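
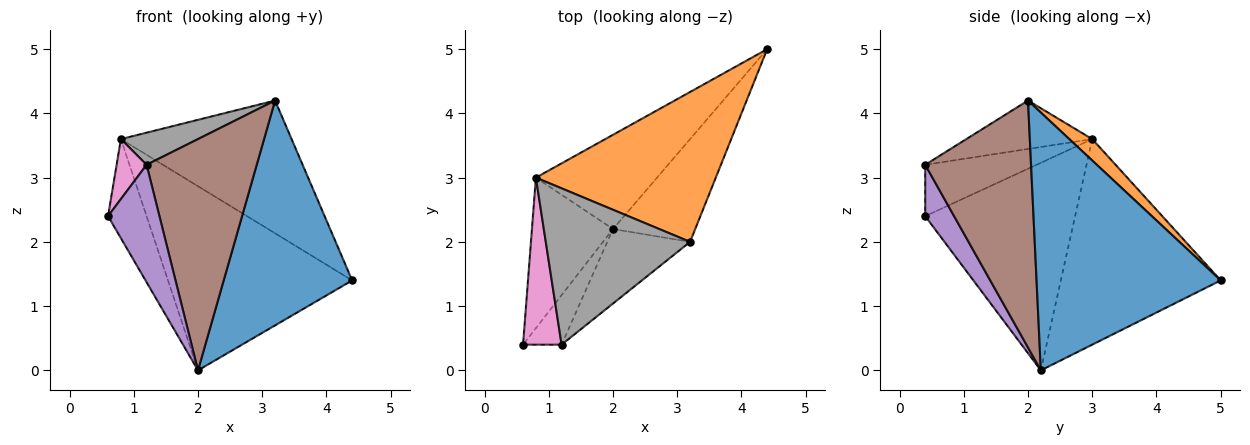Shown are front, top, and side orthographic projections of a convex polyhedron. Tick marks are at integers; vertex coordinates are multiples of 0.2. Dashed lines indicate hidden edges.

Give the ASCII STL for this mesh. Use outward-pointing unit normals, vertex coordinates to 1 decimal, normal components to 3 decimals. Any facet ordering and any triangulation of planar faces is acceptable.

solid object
 facet normal 0.793 -0.554 -0.253
  outer loop
   vertex 2.0 2.2 0.0
   vertex 4.4 5.0 1.4
   vertex 3.2 2.0 4.2
  endloop
 endfacet
 facet normal 0.089 0.660 0.746
  outer loop
   vertex 0.8 3.0 3.6
   vertex 3.2 2.0 4.2
   vertex 4.4 5.0 1.4
  endloop
 endfacet
 facet normal -0.906 0.233 -0.354
  outer loop
   vertex 0.8 3.0 3.6
   vertex 2.0 2.2 0.0
   vertex 0.6 0.4 2.4
  endloop
 endfacet
 facet normal -0.612 0.704 -0.360
  outer loop
   vertex 0.8 3.0 3.6
   vertex 4.4 5.0 1.4
   vertex 2.0 2.2 0.0
  endloop
 endfacet
 facet normal 0.460 -0.818 -0.345
  outer loop
   vertex 1.2 0.4 3.2
   vertex 0.6 0.4 2.4
   vertex 2.0 2.2 0.0
  endloop
 endfacet
 facet normal 0.675 -0.702 -0.226
  outer loop
   vertex 1.2 0.4 3.2
   vertex 2.0 2.2 0.0
   vertex 3.2 2.0 4.2
  endloop
 endfacet
 facet normal -0.782 -0.211 0.587
  outer loop
   vertex 1.2 0.4 3.2
   vertex 0.8 3.0 3.6
   vertex 0.6 0.4 2.4
  endloop
 endfacet
 facet normal -0.312 -0.191 0.931
  outer loop
   vertex 1.2 0.4 3.2
   vertex 3.2 2.0 4.2
   vertex 0.8 3.0 3.6
  endloop
 endfacet
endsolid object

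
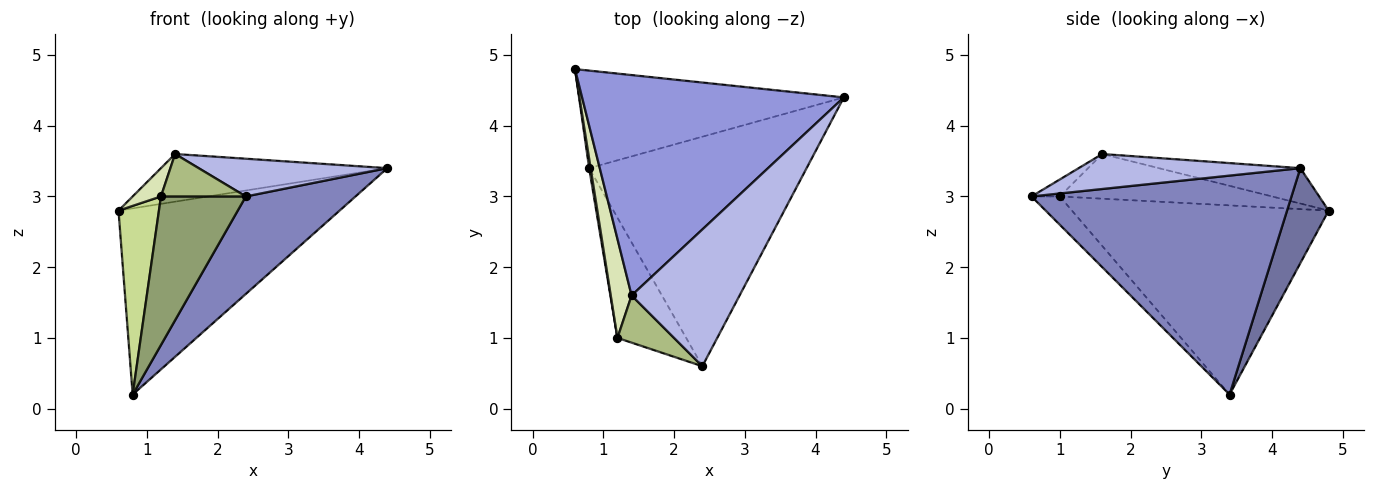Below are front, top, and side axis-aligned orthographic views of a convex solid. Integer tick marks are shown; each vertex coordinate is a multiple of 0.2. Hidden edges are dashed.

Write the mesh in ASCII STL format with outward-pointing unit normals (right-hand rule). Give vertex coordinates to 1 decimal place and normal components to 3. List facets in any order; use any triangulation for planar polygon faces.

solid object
 facet normal 0.164 0.874 -0.458
  outer loop
   vertex 0.8 3.4 0.2
   vertex 0.6 4.8 2.8
   vertex 4.4 4.4 3.4
  endloop
 endfacet
 facet normal 0.680 -0.287 -0.675
  outer loop
   vertex 0.8 3.4 0.2
   vertex 4.4 4.4 3.4
   vertex 2.4 0.6 3.0
  endloop
 endfacet
 facet normal -0.131 0.210 0.969
  outer loop
   vertex 1.4 1.6 3.6
   vertex 4.4 4.4 3.4
   vertex 0.6 4.8 2.8
  endloop
 endfacet
 facet normal 0.298 -0.254 0.920
  outer loop
   vertex 1.4 1.6 3.6
   vertex 2.4 0.6 3.0
   vertex 4.4 4.4 3.4
  endloop
 endfacet
 facet normal -0.251 -0.752 -0.609
  outer loop
   vertex 1.2 1.0 3.0
   vertex 0.8 3.4 0.2
   vertex 2.4 0.6 3.0
  endloop
 endfacet
 facet normal -0.218 -0.653 0.725
  outer loop
   vertex 1.2 1.0 3.0
   vertex 2.4 0.6 3.0
   vertex 1.4 1.6 3.6
  endloop
 endfacet
 facet normal -0.988 -0.156 0.008
  outer loop
   vertex 1.2 1.0 3.0
   vertex 0.6 4.8 2.8
   vertex 0.8 3.4 0.2
  endloop
 endfacet
 facet normal -0.900 -0.120 0.420
  outer loop
   vertex 1.2 1.0 3.0
   vertex 1.4 1.6 3.6
   vertex 0.6 4.8 2.8
  endloop
 endfacet
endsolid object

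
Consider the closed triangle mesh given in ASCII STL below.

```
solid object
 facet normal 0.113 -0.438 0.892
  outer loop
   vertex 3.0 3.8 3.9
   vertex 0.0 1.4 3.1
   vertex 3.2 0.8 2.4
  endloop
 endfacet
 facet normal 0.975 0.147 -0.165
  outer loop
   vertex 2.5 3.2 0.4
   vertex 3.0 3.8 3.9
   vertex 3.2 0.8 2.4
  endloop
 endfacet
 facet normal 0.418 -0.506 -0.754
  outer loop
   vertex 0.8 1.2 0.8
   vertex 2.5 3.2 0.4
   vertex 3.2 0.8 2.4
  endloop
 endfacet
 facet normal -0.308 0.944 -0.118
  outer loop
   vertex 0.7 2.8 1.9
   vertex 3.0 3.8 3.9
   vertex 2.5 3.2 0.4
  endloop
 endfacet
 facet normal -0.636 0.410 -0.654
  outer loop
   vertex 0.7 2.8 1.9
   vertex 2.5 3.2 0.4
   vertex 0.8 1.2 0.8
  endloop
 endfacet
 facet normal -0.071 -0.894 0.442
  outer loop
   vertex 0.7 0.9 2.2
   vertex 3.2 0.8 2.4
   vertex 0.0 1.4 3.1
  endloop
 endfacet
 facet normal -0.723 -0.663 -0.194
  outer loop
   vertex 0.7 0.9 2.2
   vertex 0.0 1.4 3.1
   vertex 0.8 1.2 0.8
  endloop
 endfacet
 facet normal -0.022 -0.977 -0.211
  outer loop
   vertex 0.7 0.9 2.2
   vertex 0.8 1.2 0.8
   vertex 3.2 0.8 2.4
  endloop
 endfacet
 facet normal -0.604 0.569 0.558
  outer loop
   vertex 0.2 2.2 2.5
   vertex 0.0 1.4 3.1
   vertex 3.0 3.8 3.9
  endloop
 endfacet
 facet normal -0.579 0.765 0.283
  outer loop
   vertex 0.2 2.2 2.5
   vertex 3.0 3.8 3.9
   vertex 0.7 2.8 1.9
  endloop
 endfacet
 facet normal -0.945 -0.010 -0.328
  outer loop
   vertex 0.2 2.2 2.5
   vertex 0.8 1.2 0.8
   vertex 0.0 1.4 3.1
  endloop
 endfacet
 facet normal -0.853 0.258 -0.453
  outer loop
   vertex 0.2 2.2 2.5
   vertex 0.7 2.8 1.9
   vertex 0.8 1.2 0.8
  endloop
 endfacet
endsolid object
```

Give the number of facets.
12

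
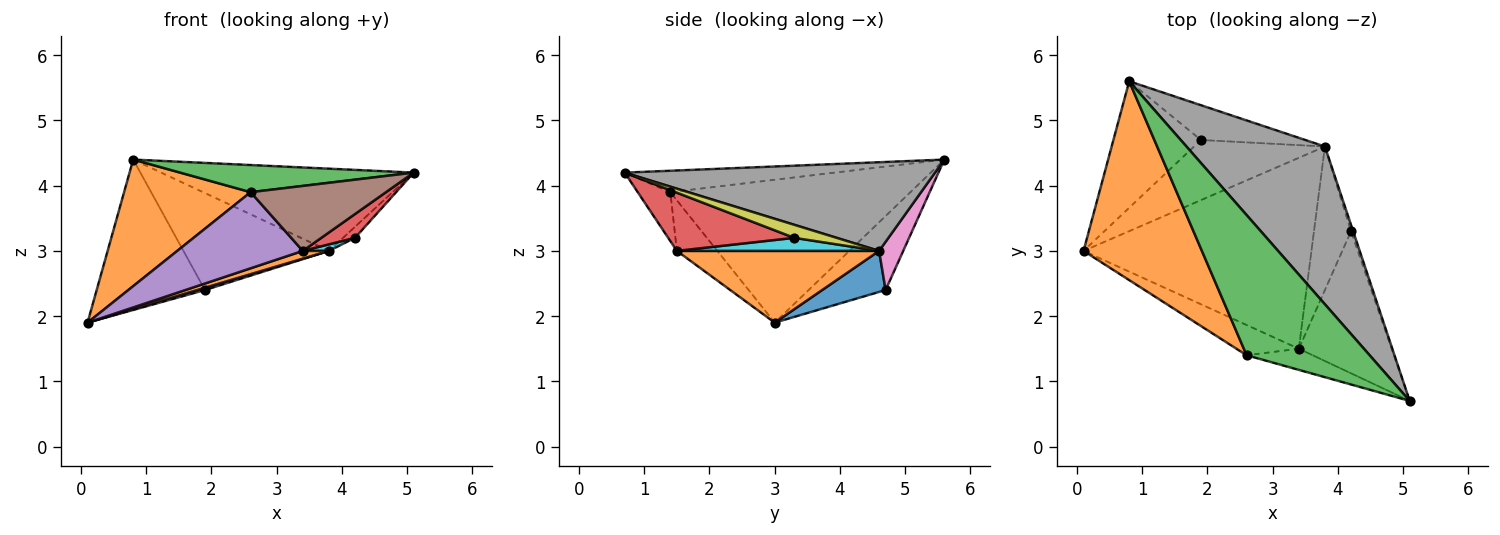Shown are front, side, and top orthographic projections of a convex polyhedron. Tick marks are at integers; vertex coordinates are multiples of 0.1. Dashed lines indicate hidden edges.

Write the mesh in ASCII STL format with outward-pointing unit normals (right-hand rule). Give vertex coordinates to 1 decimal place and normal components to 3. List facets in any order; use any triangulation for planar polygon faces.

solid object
 facet normal -0.478 0.672 -0.565
  outer loop
   vertex 1.9 4.7 2.4
   vertex 0.1 3.0 1.9
   vertex 0.8 5.6 4.4
  endloop
 endfacet
 facet normal -0.714 -0.376 0.591
  outer loop
   vertex 2.6 1.4 3.9
   vertex 0.8 5.6 4.4
   vertex 0.1 3.0 1.9
  endloop
 endfacet
 facet normal -0.169 -0.187 0.968
  outer loop
   vertex 2.6 1.4 3.9
   vertex 5.1 0.7 4.2
   vertex 0.8 5.6 4.4
  endloop
 endfacet
 facet normal 0.526 -0.141 -0.839
  outer loop
   vertex 3.4 1.5 3.0
   vertex 4.2 3.3 3.2
   vertex 5.1 0.7 4.2
  endloop
 endfacet
 facet normal -0.287 -0.890 -0.354
  outer loop
   vertex 3.4 1.5 3.0
   vertex 2.6 1.4 3.9
   vertex 0.1 3.0 1.9
  endloop
 endfacet
 facet normal -0.223 -0.927 -0.302
  outer loop
   vertex 3.4 1.5 3.0
   vertex 5.1 0.7 4.2
   vertex 2.6 1.4 3.9
  endloop
 endfacet
 facet normal 0.154 0.930 -0.334
  outer loop
   vertex 3.8 4.6 3.0
   vertex 1.9 4.7 2.4
   vertex 0.8 5.6 4.4
  endloop
 endfacet
 facet normal 0.494 0.402 0.771
  outer loop
   vertex 3.8 4.6 3.0
   vertex 0.8 5.6 4.4
   vertex 5.1 0.7 4.2
  endloop
 endfacet
 facet normal 0.950 0.268 -0.158
  outer loop
   vertex 3.8 4.6 3.0
   vertex 5.1 0.7 4.2
   vertex 4.2 3.3 3.2
  endloop
 endfacet
 facet normal 0.332 -0.043 -0.942
  outer loop
   vertex 3.8 4.6 3.0
   vertex 4.2 3.3 3.2
   vertex 3.4 1.5 3.0
  endloop
 endfacet
 facet normal 0.299 -0.036 -0.954
  outer loop
   vertex 3.8 4.6 3.0
   vertex 0.1 3.0 1.9
   vertex 1.9 4.7 2.4
  endloop
 endfacet
 facet normal 0.300 -0.039 -0.953
  outer loop
   vertex 3.8 4.6 3.0
   vertex 3.4 1.5 3.0
   vertex 0.1 3.0 1.9
  endloop
 endfacet
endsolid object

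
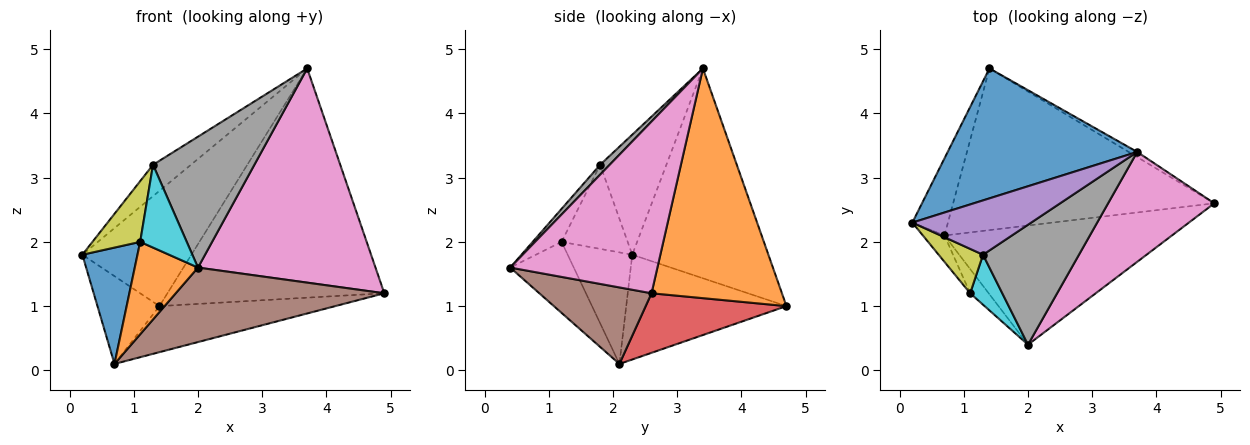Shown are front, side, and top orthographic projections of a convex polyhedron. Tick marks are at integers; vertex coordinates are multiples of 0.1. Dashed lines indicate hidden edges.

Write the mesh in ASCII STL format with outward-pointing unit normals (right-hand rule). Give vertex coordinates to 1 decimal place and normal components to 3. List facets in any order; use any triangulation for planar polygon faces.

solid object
 facet normal -0.638 0.511 0.576
  outer loop
   vertex 3.7 3.4 4.7
   vertex 1.4 4.7 1.0
   vertex 0.2 2.3 1.8
  endloop
 endfacet
 facet normal 0.515 0.857 -0.019
  outer loop
   vertex 3.7 3.4 4.7
   vertex 4.9 2.6 1.2
   vertex 1.4 4.7 1.0
  endloop
 endfacet
 facet normal -0.889 0.344 -0.302
  outer loop
   vertex 0.7 2.1 0.1
   vertex 0.2 2.3 1.8
   vertex 1.4 4.7 1.0
  endloop
 endfacet
 facet normal 0.214 0.268 -0.939
  outer loop
   vertex 0.7 2.1 0.1
   vertex 1.4 4.7 1.0
   vertex 4.9 2.6 1.2
  endloop
 endfacet
 facet normal -0.658 0.377 0.652
  outer loop
   vertex 1.3 1.8 3.2
   vertex 3.7 3.4 4.7
   vertex 0.2 2.3 1.8
  endloop
 endfacet
 facet normal 0.274 -0.510 -0.815
  outer loop
   vertex 2.0 0.4 1.6
   vertex 0.7 2.1 0.1
   vertex 4.9 2.6 1.2
  endloop
 endfacet
 facet normal 0.594 -0.716 0.367
  outer loop
   vertex 2.0 0.4 1.6
   vertex 4.9 2.6 1.2
   vertex 3.7 3.4 4.7
  endloop
 endfacet
 facet normal 0.069 -0.736 0.674
  outer loop
   vertex 2.0 0.4 1.6
   vertex 3.7 3.4 4.7
   vertex 1.3 1.8 3.2
  endloop
 endfacet
 facet normal -0.745 -0.538 0.393
  outer loop
   vertex 1.1 1.2 2.0
   vertex 1.3 1.8 3.2
   vertex 0.2 2.3 1.8
  endloop
 endfacet
 facet normal -0.469 -0.756 0.456
  outer loop
   vertex 1.1 1.2 2.0
   vertex 2.0 0.4 1.6
   vertex 1.3 1.8 3.2
  endloop
 endfacet
 facet normal -0.753 -0.642 -0.146
  outer loop
   vertex 1.1 1.2 2.0
   vertex 0.2 2.3 1.8
   vertex 0.7 2.1 0.1
  endloop
 endfacet
 facet normal -0.697 -0.693 -0.182
  outer loop
   vertex 1.1 1.2 2.0
   vertex 0.7 2.1 0.1
   vertex 2.0 0.4 1.6
  endloop
 endfacet
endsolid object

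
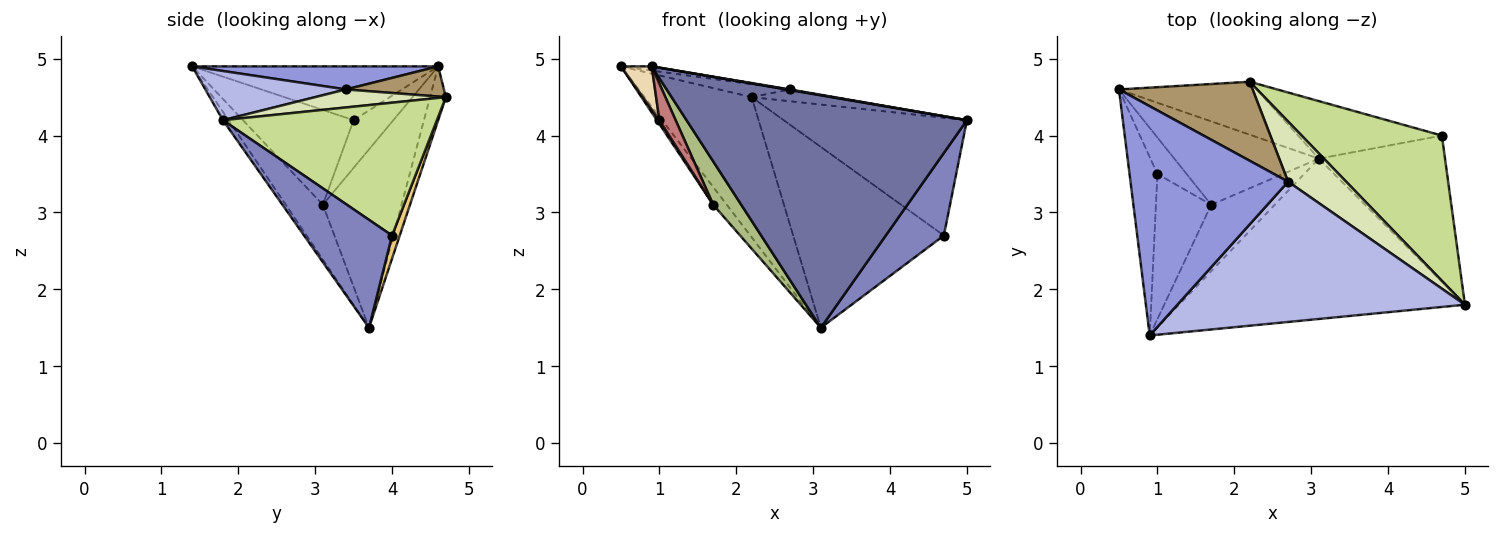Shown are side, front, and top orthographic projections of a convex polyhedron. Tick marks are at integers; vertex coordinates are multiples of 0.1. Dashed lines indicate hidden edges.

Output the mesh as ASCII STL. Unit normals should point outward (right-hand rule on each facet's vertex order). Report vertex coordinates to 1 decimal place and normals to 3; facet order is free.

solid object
 facet normal -0.017 -0.823 -0.568
  outer loop
   vertex 3.1 3.7 1.5
   vertex 5.0 1.8 4.2
   vertex 0.9 1.4 4.9
  endloop
 endfacet
 facet normal 0.598 -0.394 -0.698
  outer loop
   vertex 4.7 4.0 2.7
   vertex 5.0 1.8 4.2
   vertex 3.1 3.7 1.5
  endloop
 endfacet
 facet normal 0.145 0.018 0.989
  outer loop
   vertex 2.7 3.4 4.6
   vertex 0.5 4.6 4.9
   vertex 0.9 1.4 4.9
  endloop
 endfacet
 facet normal 0.169 -0.004 0.986
  outer loop
   vertex 2.7 3.4 4.6
   vertex 0.9 1.4 4.9
   vertex 5.0 1.8 4.2
  endloop
 endfacet
 facet normal -0.770 0.133 -0.624
  outer loop
   vertex 1.7 3.1 3.1
   vertex 0.5 4.6 4.9
   vertex 3.1 3.7 1.5
  endloop
 endfacet
 facet normal -0.586 -0.443 -0.679
  outer loop
   vertex 1.7 3.1 3.1
   vertex 3.1 3.7 1.5
   vertex 0.9 1.4 4.9
  endloop
 endfacet
 facet normal 0.593 0.507 0.626
  outer loop
   vertex 2.2 4.7 4.5
   vertex 5.0 1.8 4.2
   vertex 4.7 4.0 2.7
  endloop
 endfacet
 facet normal 0.291 0.184 0.939
  outer loop
   vertex 2.2 4.7 4.5
   vertex 2.7 3.4 4.6
   vertex 5.0 1.8 4.2
  endloop
 endfacet
 facet normal 0.217 0.158 0.963
  outer loop
   vertex 2.2 4.7 4.5
   vertex 0.5 4.6 4.9
   vertex 2.7 3.4 4.6
  endloop
 endfacet
 facet normal -0.137 0.927 -0.350
  outer loop
   vertex 2.2 4.7 4.5
   vertex 3.1 3.7 1.5
   vertex 0.5 4.6 4.9
  endloop
 endfacet
 facet normal 0.049 0.952 -0.303
  outer loop
   vertex 2.2 4.7 4.5
   vertex 4.7 4.0 2.7
   vertex 3.1 3.7 1.5
  endloop
 endfacet
 facet normal -0.883 -0.110 -0.457
  outer loop
   vertex 1.0 3.5 4.2
   vertex 0.9 1.4 4.9
   vertex 0.5 4.6 4.9
  endloop
 endfacet
 facet normal -0.851 -0.055 -0.522
  outer loop
   vertex 1.0 3.5 4.2
   vertex 0.5 4.6 4.9
   vertex 1.7 3.1 3.1
  endloop
 endfacet
 facet normal -0.857 -0.126 -0.500
  outer loop
   vertex 1.0 3.5 4.2
   vertex 1.7 3.1 3.1
   vertex 0.9 1.4 4.9
  endloop
 endfacet
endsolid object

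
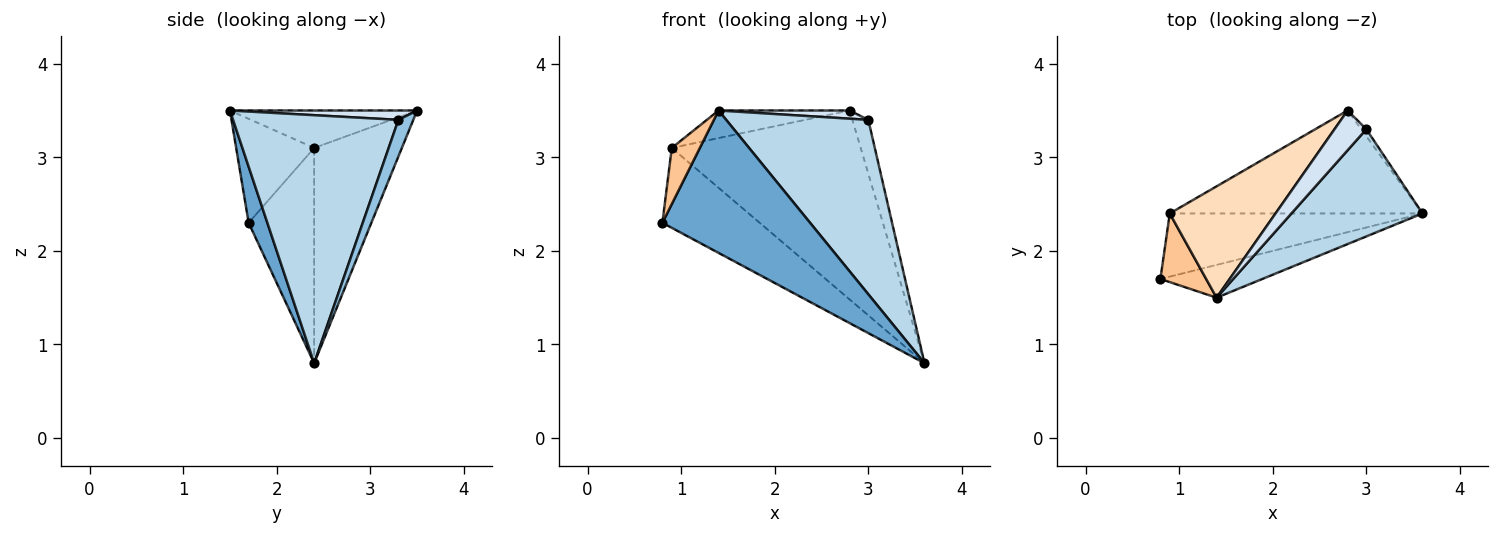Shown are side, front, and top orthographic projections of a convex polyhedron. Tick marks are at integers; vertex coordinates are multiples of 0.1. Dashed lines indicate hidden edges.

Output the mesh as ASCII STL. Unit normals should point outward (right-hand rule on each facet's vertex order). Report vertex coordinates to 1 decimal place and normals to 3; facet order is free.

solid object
 facet normal 0.123 -0.967 -0.222
  outer loop
   vertex 1.4 1.5 3.5
   vertex 0.8 1.7 2.3
   vertex 3.6 2.4 0.8
  endloop
 endfacet
 facet normal 0.680 0.727 -0.095
  outer loop
   vertex 3.0 3.3 3.4
   vertex 3.6 2.4 0.8
   vertex 2.8 3.5 3.5
  endloop
 endfacet
 facet normal 0.704 -0.605 0.372
  outer loop
   vertex 3.0 3.3 3.4
   vertex 1.4 1.5 3.5
   vertex 3.6 2.4 0.8
  endloop
 endfacet
 facet normal 0.277 -0.194 0.941
  outer loop
   vertex 3.0 3.3 3.4
   vertex 2.8 3.5 3.5
   vertex 1.4 1.5 3.5
  endloop
 endfacet
 facet normal -0.467 0.694 -0.548
  outer loop
   vertex 0.9 2.4 3.1
   vertex 3.6 2.4 0.8
   vertex 0.8 1.7 2.3
  endloop
 endfacet
 facet normal -0.377 0.813 -0.443
  outer loop
   vertex 0.9 2.4 3.1
   vertex 2.8 3.5 3.5
   vertex 3.6 2.4 0.8
  endloop
 endfacet
 facet normal -0.869 -0.313 0.383
  outer loop
   vertex 0.9 2.4 3.1
   vertex 0.8 1.7 2.3
   vertex 1.4 1.5 3.5
  endloop
 endfacet
 facet normal -0.325 0.227 0.918
  outer loop
   vertex 0.9 2.4 3.1
   vertex 1.4 1.5 3.5
   vertex 2.8 3.5 3.5
  endloop
 endfacet
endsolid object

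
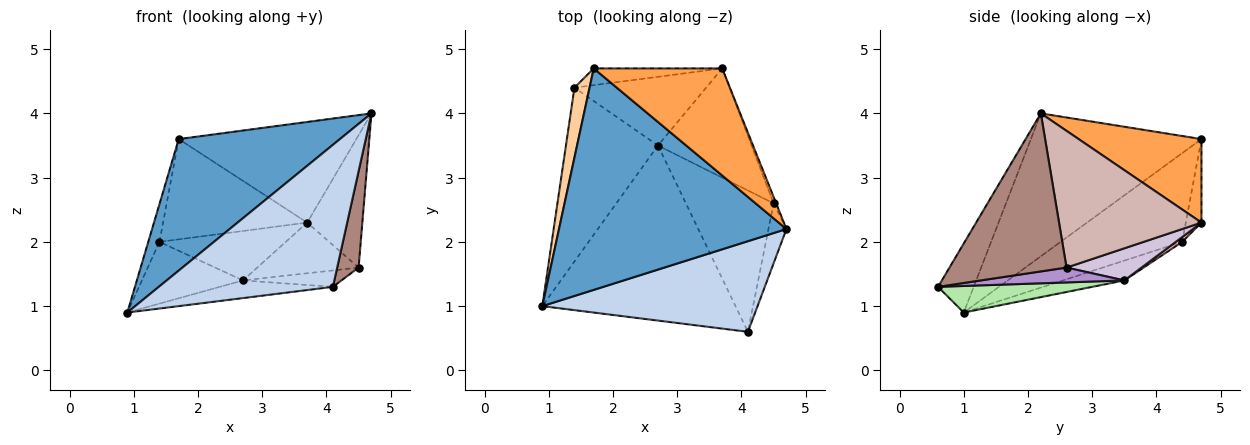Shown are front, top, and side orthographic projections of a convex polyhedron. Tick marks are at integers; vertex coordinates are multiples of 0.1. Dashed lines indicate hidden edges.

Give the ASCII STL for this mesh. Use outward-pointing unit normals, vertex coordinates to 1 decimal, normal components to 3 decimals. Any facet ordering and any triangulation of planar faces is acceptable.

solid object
 facet normal -0.475 -0.449 0.756
  outer loop
   vertex 1.7 4.7 3.6
   vertex 0.9 1.0 0.9
   vertex 4.7 2.2 4.0
  endloop
 endfacet
 facet normal -0.170 -0.831 0.530
  outer loop
   vertex 4.1 0.6 1.3
   vertex 4.7 2.2 4.0
   vertex 0.9 1.0 0.9
  endloop
 endfacet
 facet normal 0.428 0.619 0.659
  outer loop
   vertex 3.7 4.7 2.3
   vertex 1.7 4.7 3.6
   vertex 4.7 2.2 4.0
  endloop
 endfacet
 facet normal -0.982 0.090 0.167
  outer loop
   vertex 1.4 4.4 2.0
   vertex 0.9 1.0 0.9
   vertex 1.7 4.7 3.6
  endloop
 endfacet
 facet normal -0.107 0.981 -0.164
  outer loop
   vertex 1.4 4.4 2.0
   vertex 1.7 4.7 3.6
   vertex 3.7 4.7 2.3
  endloop
 endfacet
 facet normal 0.136 0.099 -0.986
  outer loop
   vertex 2.7 3.5 1.4
   vertex 4.1 0.6 1.3
   vertex 0.9 1.0 0.9
  endloop
 endfacet
 facet normal -0.199 0.328 -0.923
  outer loop
   vertex 2.7 3.5 1.4
   vertex 0.9 1.0 0.9
   vertex 1.4 4.4 2.0
  endloop
 endfacet
 facet normal 0.030 0.584 -0.811
  outer loop
   vertex 2.7 3.5 1.4
   vertex 1.4 4.4 2.0
   vertex 3.7 4.7 2.3
  endloop
 endfacet
 facet normal 0.166 0.114 -0.980
  outer loop
   vertex 4.5 2.6 1.6
   vertex 4.1 0.6 1.3
   vertex 2.7 3.5 1.4
  endloop
 endfacet
 facet normal 0.297 0.402 -0.866
  outer loop
   vertex 4.5 2.6 1.6
   vertex 2.7 3.5 1.4
   vertex 3.7 4.7 2.3
  endloop
 endfacet
 facet normal 0.978 -0.179 -0.111
  outer loop
   vertex 4.5 2.6 1.6
   vertex 4.7 2.2 4.0
   vertex 4.1 0.6 1.3
  endloop
 endfacet
 facet normal 0.932 0.361 -0.018
  outer loop
   vertex 4.5 2.6 1.6
   vertex 3.7 4.7 2.3
   vertex 4.7 2.2 4.0
  endloop
 endfacet
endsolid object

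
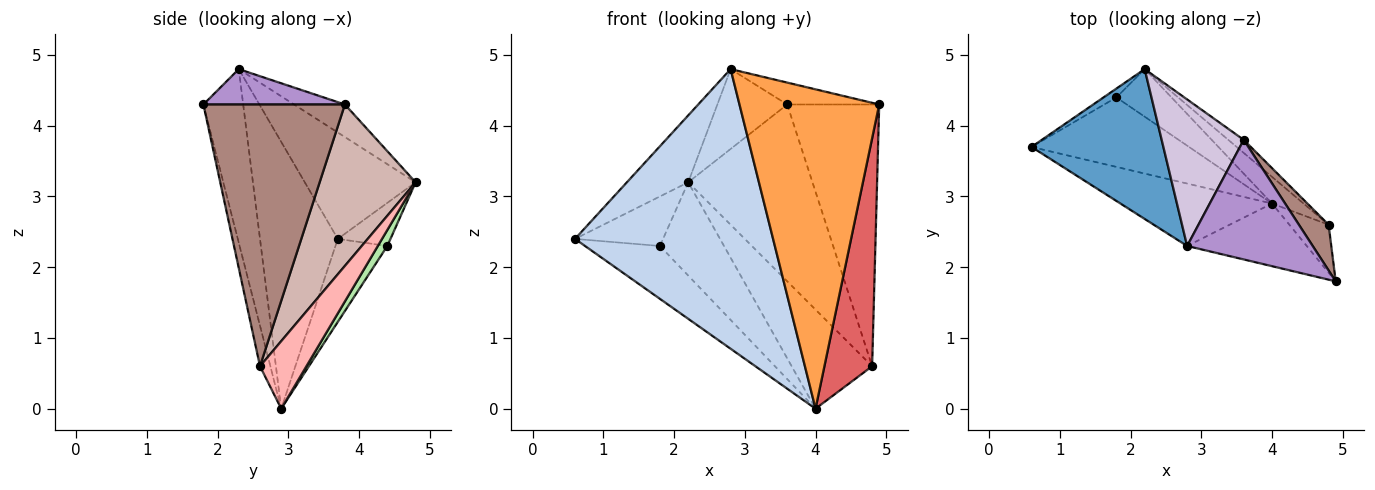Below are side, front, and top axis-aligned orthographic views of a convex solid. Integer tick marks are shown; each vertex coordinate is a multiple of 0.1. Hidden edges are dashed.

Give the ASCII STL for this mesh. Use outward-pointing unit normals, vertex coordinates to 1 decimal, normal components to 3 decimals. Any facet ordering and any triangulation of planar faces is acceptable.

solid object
 facet normal -0.593 0.328 0.735
  outer loop
   vertex 2.8 2.3 4.8
   vertex 2.2 4.8 3.2
   vertex 0.6 3.7 2.4
  endloop
 endfacet
 facet normal -0.358 -0.911 -0.203
  outer loop
   vertex 2.8 2.3 4.8
   vertex 0.6 3.7 2.4
   vertex 4.0 2.9 0.0
  endloop
 endfacet
 facet normal -0.269 -0.945 -0.185
  outer loop
   vertex 2.8 2.3 4.8
   vertex 4.0 2.9 0.0
   vertex 4.9 1.8 4.3
  endloop
 endfacet
 facet normal -0.507 0.848 -0.151
  outer loop
   vertex 1.8 4.4 2.3
   vertex 0.6 3.7 2.4
   vertex 2.2 4.8 3.2
  endloop
 endfacet
 facet normal -0.387 0.558 -0.734
  outer loop
   vertex 1.8 4.4 2.3
   vertex 4.0 2.9 0.0
   vertex 0.6 3.7 2.4
  endloop
 endfacet
 facet normal 0.131 0.883 -0.451
  outer loop
   vertex 1.8 4.4 2.3
   vertex 2.2 4.8 3.2
   vertex 4.0 2.9 0.0
  endloop
 endfacet
 facet normal -0.208 -0.957 -0.201
  outer loop
   vertex 4.8 2.6 0.6
   vertex 4.9 1.8 4.3
   vertex 4.0 2.9 0.0
  endloop
 endfacet
 facet normal 0.487 0.844 -0.227
  outer loop
   vertex 4.8 2.6 0.6
   vertex 4.0 2.9 0.0
   vertex 2.2 4.8 3.2
  endloop
 endfacet
 facet normal 0.267 0.174 0.948
  outer loop
   vertex 3.6 3.8 4.3
   vertex 2.8 2.3 4.8
   vertex 4.9 1.8 4.3
  endloop
 endfacet
 facet normal -0.329 0.452 0.829
  outer loop
   vertex 3.6 3.8 4.3
   vertex 2.2 4.8 3.2
   vertex 2.8 2.3 4.8
  endloop
 endfacet
 facet normal 0.835 0.543 0.095
  outer loop
   vertex 3.6 3.8 4.3
   vertex 4.9 1.8 4.3
   vertex 4.8 2.6 0.6
  endloop
 endfacet
 facet normal 0.610 0.790 -0.058
  outer loop
   vertex 3.6 3.8 4.3
   vertex 4.8 2.6 0.6
   vertex 2.2 4.8 3.2
  endloop
 endfacet
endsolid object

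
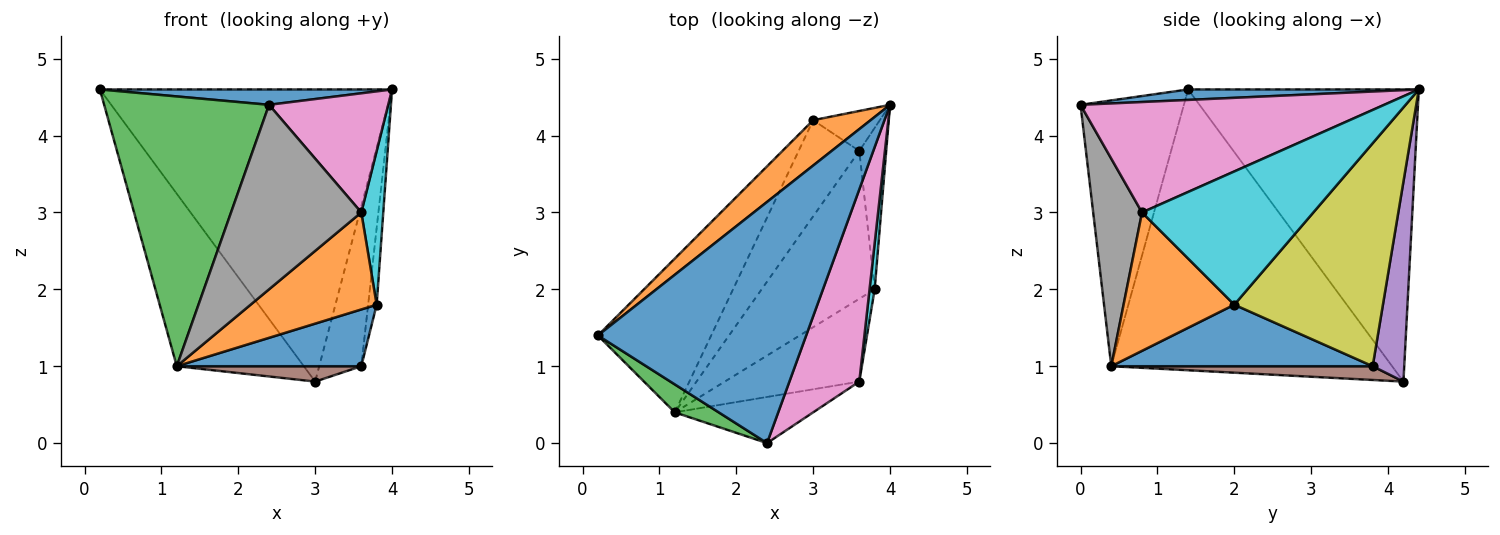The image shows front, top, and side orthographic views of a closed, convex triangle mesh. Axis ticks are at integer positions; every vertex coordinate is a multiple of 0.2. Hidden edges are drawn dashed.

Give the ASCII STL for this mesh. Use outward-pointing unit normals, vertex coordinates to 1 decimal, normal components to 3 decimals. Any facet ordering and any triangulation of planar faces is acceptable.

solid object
 facet normal 0.050 -0.064 0.997
  outer loop
   vertex 2.4 0.0 4.4
   vertex 4.0 4.4 4.6
   vertex 0.2 1.4 4.6
  endloop
 endfacet
 facet normal -0.615 0.779 0.121
  outer loop
   vertex 3.0 4.2 0.8
   vertex 0.2 1.4 4.6
   vertex 4.0 4.4 4.6
  endloop
 endfacet
 facet normal -0.529 -0.844 0.087
  outer loop
   vertex 1.2 0.4 1.0
   vertex 2.4 0.0 4.4
   vertex 0.2 1.4 4.6
  endloop
 endfacet
 facet normal -0.855 0.387 -0.345
  outer loop
   vertex 1.2 0.4 1.0
   vertex 0.2 1.4 4.6
   vertex 3.0 4.2 0.8
  endloop
 endfacet
 facet normal 0.588 0.784 -0.196
  outer loop
   vertex 3.6 3.8 1.0
   vertex 3.0 4.2 0.8
   vertex 4.0 4.4 4.6
  endloop
 endfacet
 facet normal 0.218 -0.154 -0.964
  outer loop
   vertex 3.6 3.8 1.0
   vertex 1.2 0.4 1.0
   vertex 3.0 4.2 0.8
  endloop
 endfacet
 facet normal 0.802 -0.315 0.508
  outer loop
   vertex 3.6 0.8 3.0
   vertex 4.0 4.4 4.6
   vertex 2.4 0.0 4.4
  endloop
 endfacet
 facet normal 0.342 -0.912 -0.228
  outer loop
   vertex 3.6 0.8 3.0
   vertex 2.4 0.0 4.4
   vertex 1.2 0.4 1.0
  endloop
 endfacet
 facet normal 0.991 0.057 -0.120
  outer loop
   vertex 3.8 2.0 1.8
   vertex 3.6 3.8 1.0
   vertex 4.0 4.4 4.6
  endloop
 endfacet
 facet normal 0.991 -0.127 0.038
  outer loop
   vertex 3.8 2.0 1.8
   vertex 4.0 4.4 4.6
   vertex 3.6 0.8 3.0
  endloop
 endfacet
 facet normal 0.453 -0.320 -0.832
  outer loop
   vertex 3.8 2.0 1.8
   vertex 1.2 0.4 1.0
   vertex 3.6 3.8 1.0
  endloop
 endfacet
 facet normal 0.555 -0.632 -0.540
  outer loop
   vertex 3.8 2.0 1.8
   vertex 3.6 0.8 3.0
   vertex 1.2 0.4 1.0
  endloop
 endfacet
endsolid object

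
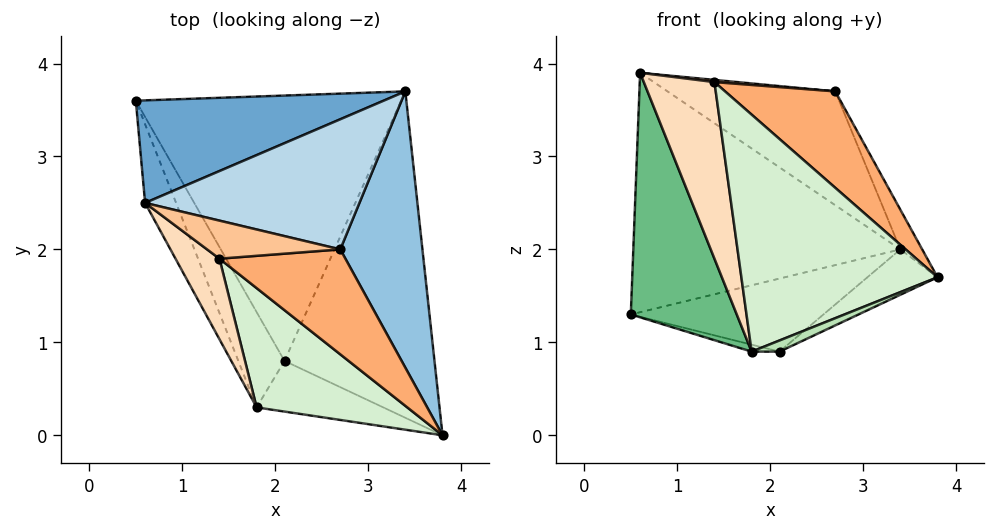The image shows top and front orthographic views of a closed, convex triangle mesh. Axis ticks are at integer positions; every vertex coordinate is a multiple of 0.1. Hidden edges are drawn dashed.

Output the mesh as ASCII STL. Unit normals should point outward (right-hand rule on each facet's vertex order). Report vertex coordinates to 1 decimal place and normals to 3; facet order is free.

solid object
 facet normal -0.126 0.912 0.391
  outer loop
   vertex 0.6 2.5 3.9
   vertex 3.4 3.7 2.0
   vertex 0.5 3.6 1.3
  endloop
 endfacet
 facet normal 0.899 0.062 0.433
  outer loop
   vertex 2.7 2.0 3.7
   vertex 3.8 0.0 1.7
   vertex 3.4 3.7 2.0
  endloop
 endfacet
 facet normal 0.223 0.642 0.734
  outer loop
   vertex 2.7 2.0 3.7
   vertex 3.4 3.7 2.0
   vertex 0.6 2.5 3.9
  endloop
 endfacet
 facet normal 0.218 0.259 -0.941
  outer loop
   vertex 2.1 0.8 0.9
   vertex 0.5 3.6 1.3
   vertex 3.4 3.7 2.0
  endloop
 endfacet
 facet normal 0.469 0.122 -0.875
  outer loop
   vertex 2.1 0.8 0.9
   vertex 3.4 3.7 2.0
   vertex 3.8 0.0 1.7
  endloop
 endfacet
 facet normal 0.108 -0.673 0.732
  outer loop
   vertex 1.4 1.9 3.8
   vertex 3.8 0.0 1.7
   vertex 2.7 2.0 3.7
  endloop
 endfacet
 facet normal 0.081 -0.058 0.995
  outer loop
   vertex 1.4 1.9 3.8
   vertex 2.7 2.0 3.7
   vertex 0.6 2.5 3.9
  endloop
 endfacet
 facet normal -0.533 -0.770 0.351
  outer loop
   vertex 1.8 0.3 0.9
   vertex 1.4 1.9 3.8
   vertex 0.6 2.5 3.9
  endloop
 endfacet
 facet normal -0.929 -0.352 -0.113
  outer loop
   vertex 1.8 0.3 0.9
   vertex 0.6 2.5 3.9
   vertex 0.5 3.6 1.3
  endloop
 endfacet
 facet normal -0.121 0.072 -0.990
  outer loop
   vertex 1.8 0.3 0.9
   vertex 0.5 3.6 1.3
   vertex 2.1 0.8 0.9
  endloop
 endfacet
 facet normal 0.337 -0.202 -0.919
  outer loop
   vertex 1.8 0.3 0.9
   vertex 2.1 0.8 0.9
   vertex 3.8 0.0 1.7
  endloop
 endfacet
 facet normal -0.299 -0.852 0.429
  outer loop
   vertex 1.8 0.3 0.9
   vertex 3.8 0.0 1.7
   vertex 1.4 1.9 3.8
  endloop
 endfacet
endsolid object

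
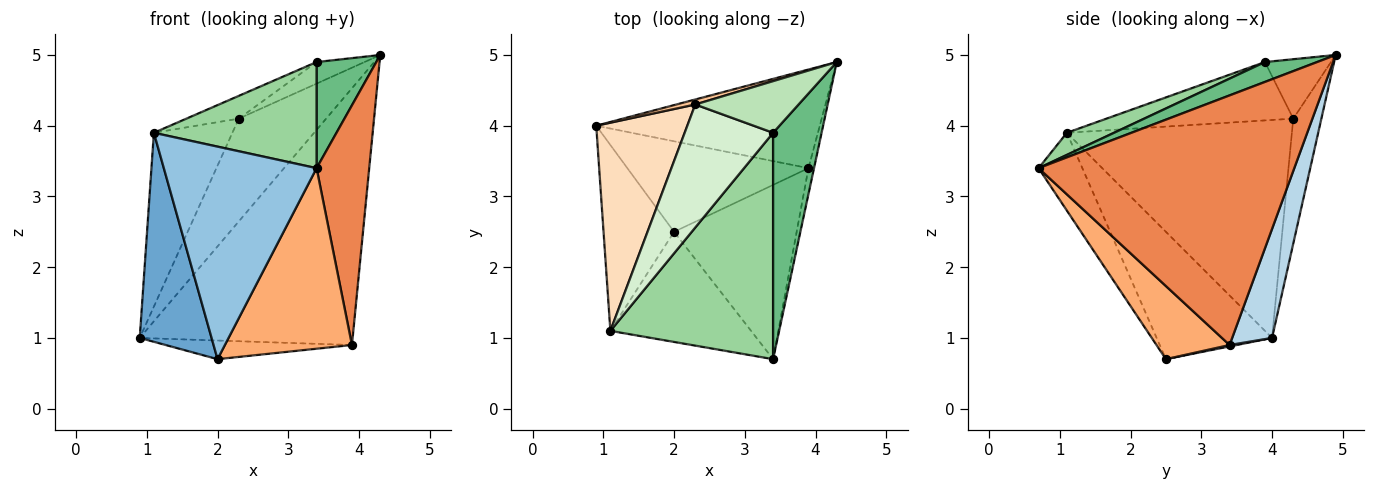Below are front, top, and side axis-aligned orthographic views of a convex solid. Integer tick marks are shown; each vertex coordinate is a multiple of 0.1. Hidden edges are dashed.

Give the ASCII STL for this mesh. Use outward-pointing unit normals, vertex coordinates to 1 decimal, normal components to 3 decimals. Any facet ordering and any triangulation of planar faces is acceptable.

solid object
 facet normal -0.768 -0.478 -0.425
  outer loop
   vertex 1.1 1.1 3.9
   vertex 0.9 4.0 1.0
   vertex 2.0 2.5 0.7
  endloop
 endfacet
 facet normal -0.247 -0.860 -0.446
  outer loop
   vertex 1.1 1.1 3.9
   vertex 2.0 2.5 0.7
   vertex 3.4 0.7 3.4
  endloop
 endfacet
 facet normal 0.172 0.920 -0.353
  outer loop
   vertex 3.9 3.4 0.9
   vertex 0.9 4.0 1.0
   vertex 4.3 4.9 5.0
  endloop
 endfacet
 facet normal 0.008 0.202 -0.979
  outer loop
   vertex 3.9 3.4 0.9
   vertex 2.0 2.5 0.7
   vertex 0.9 4.0 1.0
  endloop
 endfacet
 facet normal 0.979 -0.202 -0.022
  outer loop
   vertex 3.9 3.4 0.9
   vertex 4.3 4.9 5.0
   vertex 3.4 0.7 3.4
  endloop
 endfacet
 facet normal 0.382 -0.665 -0.642
  outer loop
   vertex 3.9 3.4 0.9
   vertex 3.4 0.7 3.4
   vertex 2.0 2.5 0.7
  endloop
 endfacet
 facet normal -0.306 0.951 0.046
  outer loop
   vertex 2.3 4.3 4.1
   vertex 4.3 4.9 5.0
   vertex 0.9 4.0 1.0
  endloop
 endfacet
 facet normal -0.878 0.306 0.367
  outer loop
   vertex 2.3 4.3 4.1
   vertex 0.9 4.0 1.0
   vertex 1.1 1.1 3.9
  endloop
 endfacet
 facet normal 0.348 -0.398 0.849
  outer loop
   vertex 3.4 3.9 4.9
   vertex 3.4 0.7 3.4
   vertex 4.3 4.9 5.0
  endloop
 endfacet
 facet normal 0.122 -0.421 0.899
  outer loop
   vertex 3.4 3.9 4.9
   vertex 1.1 1.1 3.9
   vertex 3.4 0.7 3.4
  endloop
 endfacet
 facet normal -0.469 0.341 0.815
  outer loop
   vertex 3.4 3.9 4.9
   vertex 4.3 4.9 5.0
   vertex 2.3 4.3 4.1
  endloop
 endfacet
 facet normal -0.544 0.153 0.825
  outer loop
   vertex 3.4 3.9 4.9
   vertex 2.3 4.3 4.1
   vertex 1.1 1.1 3.9
  endloop
 endfacet
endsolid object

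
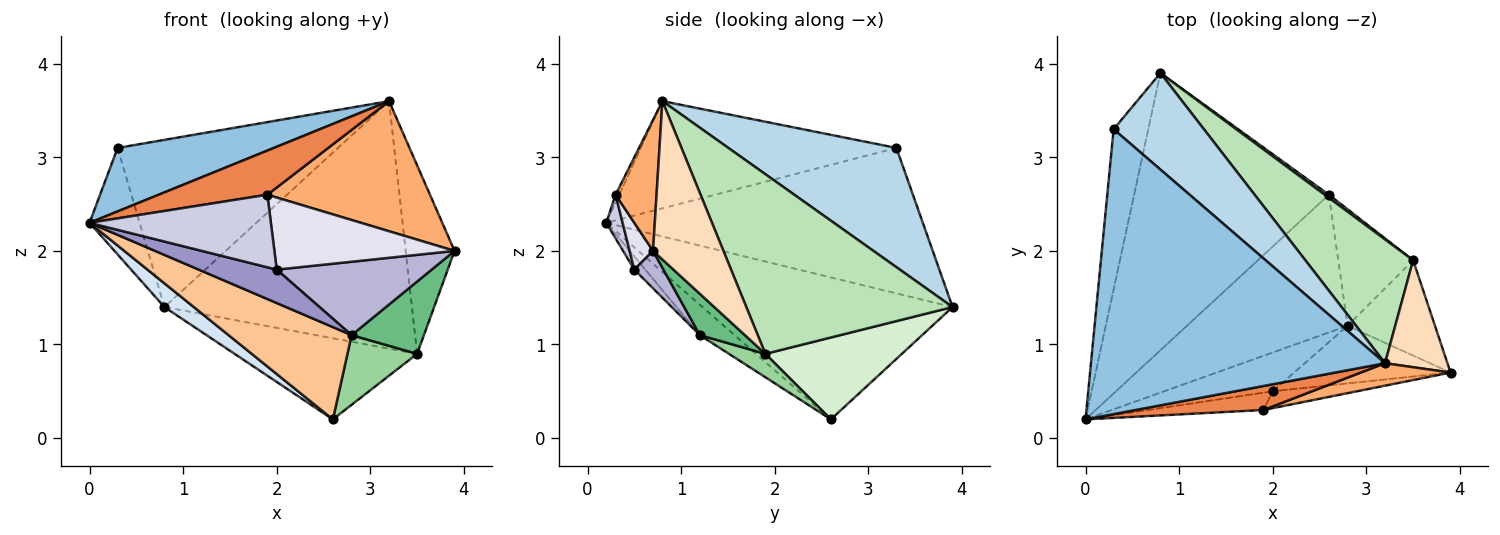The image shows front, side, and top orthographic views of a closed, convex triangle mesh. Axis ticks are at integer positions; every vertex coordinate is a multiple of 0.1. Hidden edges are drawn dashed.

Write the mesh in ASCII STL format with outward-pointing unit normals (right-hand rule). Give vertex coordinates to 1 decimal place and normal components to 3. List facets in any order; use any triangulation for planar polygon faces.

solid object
 facet normal -0.961 0.152 -0.229
  outer loop
   vertex 0.3 3.3 3.1
   vertex 0.8 3.9 1.4
   vertex 0.0 0.2 2.3
  endloop
 endfacet
 facet normal -0.335 -0.205 0.920
  outer loop
   vertex 0.3 3.3 3.1
   vertex 0.0 0.2 2.3
   vertex 3.2 0.8 3.6
  endloop
 endfacet
 facet normal 0.551 0.723 0.417
  outer loop
   vertex 0.3 3.3 3.1
   vertex 3.2 0.8 3.6
   vertex 0.8 3.9 1.4
  endloop
 endfacet
 facet normal -0.587 -0.069 -0.806
  outer loop
   vertex 2.6 2.6 0.2
   vertex 0.0 0.2 2.3
   vertex 0.8 3.9 1.4
  endloop
 endfacet
 facet normal -0.029 -0.878 0.477
  outer loop
   vertex 1.9 0.3 2.6
   vertex 3.2 0.8 3.6
   vertex 0.0 0.2 2.3
  endloop
 endfacet
 facet normal 0.241 -0.956 0.165
  outer loop
   vertex 1.9 0.3 2.6
   vertex 3.9 0.7 2.0
   vertex 3.2 0.8 3.6
  endloop
 endfacet
 facet normal -0.155 -0.550 -0.821
  outer loop
   vertex 2.8 1.2 1.1
   vertex 0.0 0.2 2.3
   vertex 2.6 2.6 0.2
  endloop
 endfacet
 facet normal 0.781 0.543 0.308
  outer loop
   vertex 3.5 1.9 0.9
   vertex 3.2 0.8 3.6
   vertex 3.9 0.7 2.0
  endloop
 endfacet
 facet normal 0.353 -0.566 -0.745
  outer loop
   vertex 3.5 1.9 0.9
   vertex 3.9 0.7 2.0
   vertex 2.8 1.2 1.1
  endloop
 endfacet
 facet normal 0.259 -0.496 -0.829
  outer loop
   vertex 3.5 1.9 0.9
   vertex 2.8 1.2 1.1
   vertex 2.6 2.6 0.2
  endloop
 endfacet
 facet normal 0.598 0.717 0.359
  outer loop
   vertex 3.5 1.9 0.9
   vertex 0.8 3.9 1.4
   vertex 3.2 0.8 3.6
  endloop
 endfacet
 facet normal 0.599 0.800 0.031
  outer loop
   vertex 3.5 1.9 0.9
   vertex 2.6 2.6 0.2
   vertex 0.8 3.9 1.4
  endloop
 endfacet
 facet normal -0.091 -0.650 -0.754
  outer loop
   vertex 2.0 0.5 1.8
   vertex 0.0 0.2 2.3
   vertex 2.8 1.2 1.1
  endloop
 endfacet
 facet normal 0.146 -0.778 -0.611
  outer loop
   vertex 2.0 0.5 1.8
   vertex 2.8 1.2 1.1
   vertex 3.9 0.7 2.0
  endloop
 endfacet
 facet normal 0.088 -0.969 -0.231
  outer loop
   vertex 2.0 0.5 1.8
   vertex 1.9 0.3 2.6
   vertex 0.0 0.2 2.3
  endloop
 endfacet
 facet normal 0.125 -0.966 -0.226
  outer loop
   vertex 2.0 0.5 1.8
   vertex 3.9 0.7 2.0
   vertex 1.9 0.3 2.6
  endloop
 endfacet
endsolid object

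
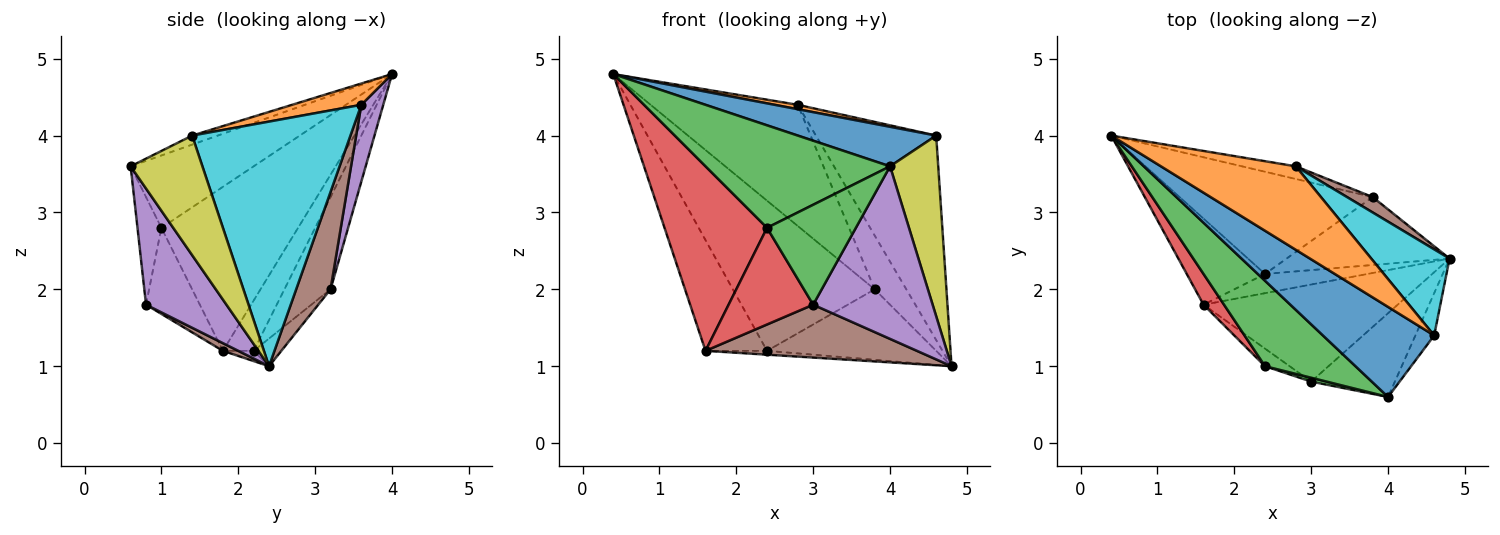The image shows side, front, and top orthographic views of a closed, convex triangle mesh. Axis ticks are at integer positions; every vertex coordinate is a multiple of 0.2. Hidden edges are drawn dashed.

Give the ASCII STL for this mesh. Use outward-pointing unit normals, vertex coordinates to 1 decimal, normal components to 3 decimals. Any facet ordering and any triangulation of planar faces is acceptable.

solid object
 facet normal -0.367 0.734 -0.571
  outer loop
   vertex 2.4 2.2 1.2
   vertex 1.6 1.8 1.2
   vertex 0.4 4.0 4.8
  endloop
 endfacet
 facet normal -0.098 0.195 -0.976
  outer loop
   vertex 2.4 2.2 1.2
   vertex 4.8 2.4 1.0
   vertex 1.6 1.8 1.2
  endloop
 endfacet
 facet normal -0.456 -0.684 0.570
  outer loop
   vertex 2.4 1.0 2.8
   vertex 4.0 0.6 3.6
   vertex 0.4 4.0 4.8
  endloop
 endfacet
 facet normal -0.796 -0.597 0.100
  outer loop
   vertex 2.4 1.0 2.8
   vertex 0.4 4.0 4.8
   vertex 1.6 1.8 1.2
  endloop
 endfacet
 facet normal 0.147 0.984 -0.103
  outer loop
   vertex 3.8 3.2 2.0
   vertex 0.4 4.0 4.8
   vertex 2.8 3.6 4.4
  endloop
 endfacet
 facet normal 0.722 0.665 0.190
  outer loop
   vertex 3.8 3.2 2.0
   vertex 2.8 3.6 4.4
   vertex 4.8 2.4 1.0
  endloop
 endfacet
 facet normal -0.260 0.798 -0.543
  outer loop
   vertex 3.8 3.2 2.0
   vertex 2.4 2.2 1.2
   vertex 0.4 4.0 4.8
  endloop
 endfacet
 facet normal -0.117 0.715 -0.689
  outer loop
   vertex 3.8 3.2 2.0
   vertex 4.8 2.4 1.0
   vertex 2.4 2.2 1.2
  endloop
 endfacet
 facet normal 0.823 -0.553 -0.129
  outer loop
   vertex 4.6 1.4 4.0
   vertex 4.0 0.6 3.6
   vertex 4.8 2.4 1.0
  endloop
 endfacet
 facet normal 0.772 0.586 0.247
  outer loop
   vertex 4.6 1.4 4.0
   vertex 4.8 2.4 1.0
   vertex 2.8 3.6 4.4
  endloop
 endfacet
 facet normal -0.074 -0.401 0.913
  outer loop
   vertex 4.6 1.4 4.0
   vertex 0.4 4.0 4.8
   vertex 4.0 0.6 3.6
  endloop
 endfacet
 facet normal 0.156 -0.052 0.986
  outer loop
   vertex 4.6 1.4 4.0
   vertex 2.8 3.6 4.4
   vertex 0.4 4.0 4.8
  endloop
 endfacet
 facet normal -0.260 -0.965 0.037
  outer loop
   vertex 3.0 0.8 1.8
   vertex 4.0 0.6 3.6
   vertex 2.4 1.0 2.8
  endloop
 endfacet
 facet normal -0.531 -0.834 -0.152
  outer loop
   vertex 3.0 0.8 1.8
   vertex 2.4 1.0 2.8
   vertex 1.6 1.8 1.2
  endloop
 endfacet
 facet normal 0.518 -0.770 -0.373
  outer loop
   vertex 3.0 0.8 1.8
   vertex 4.8 2.4 1.0
   vertex 4.0 0.6 3.6
  endloop
 endfacet
 facet normal 0.035 -0.478 -0.878
  outer loop
   vertex 3.0 0.8 1.8
   vertex 1.6 1.8 1.2
   vertex 4.8 2.4 1.0
  endloop
 endfacet
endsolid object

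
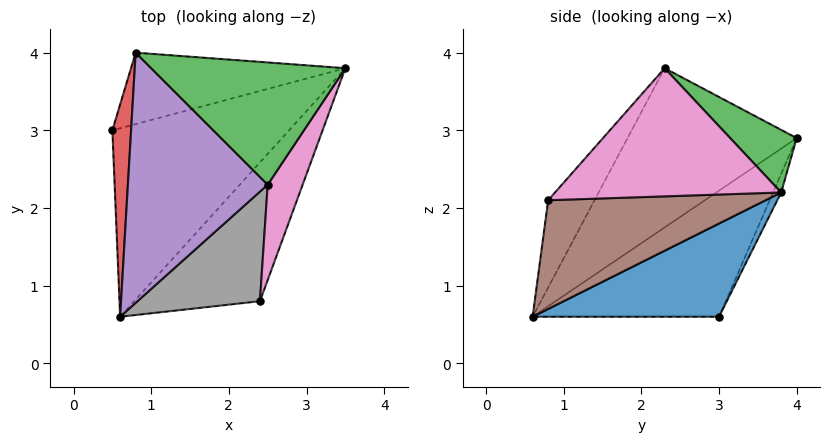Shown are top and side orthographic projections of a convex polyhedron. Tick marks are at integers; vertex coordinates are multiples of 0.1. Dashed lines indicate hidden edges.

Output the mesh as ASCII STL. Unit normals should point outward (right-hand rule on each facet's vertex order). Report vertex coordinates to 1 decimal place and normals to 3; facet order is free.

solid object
 facet normal 0.466 0.019 -0.884
  outer loop
   vertex 0.6 0.6 0.6
   vertex 0.5 3.0 0.6
   vertex 3.5 3.8 2.2
  endloop
 endfacet
 facet normal -0.034 0.918 -0.395
  outer loop
   vertex 0.8 4.0 2.9
   vertex 3.5 3.8 2.2
   vertex 0.5 3.0 0.6
  endloop
 endfacet
 facet normal 0.238 0.630 0.739
  outer loop
   vertex 0.8 4.0 2.9
   vertex 2.5 2.3 3.8
   vertex 3.5 3.8 2.2
  endloop
 endfacet
 facet normal -0.988 -0.041 0.147
  outer loop
   vertex 0.8 4.0 2.9
   vertex 0.5 3.0 0.6
   vertex 0.6 0.6 0.6
  endloop
 endfacet
 facet normal -0.697 -0.373 0.612
  outer loop
   vertex 0.8 4.0 2.9
   vertex 0.6 0.6 0.6
   vertex 2.5 2.3 3.8
  endloop
 endfacet
 facet normal 0.640 -0.210 -0.740
  outer loop
   vertex 2.4 0.8 2.1
   vertex 0.6 0.6 0.6
   vertex 3.5 3.8 2.2
  endloop
 endfacet
 facet normal 0.907 -0.341 0.247
  outer loop
   vertex 2.4 0.8 2.1
   vertex 3.5 3.8 2.2
   vertex 2.5 2.3 3.8
  endloop
 endfacet
 facet normal -0.435 -0.662 0.610
  outer loop
   vertex 2.4 0.8 2.1
   vertex 2.5 2.3 3.8
   vertex 0.6 0.6 0.6
  endloop
 endfacet
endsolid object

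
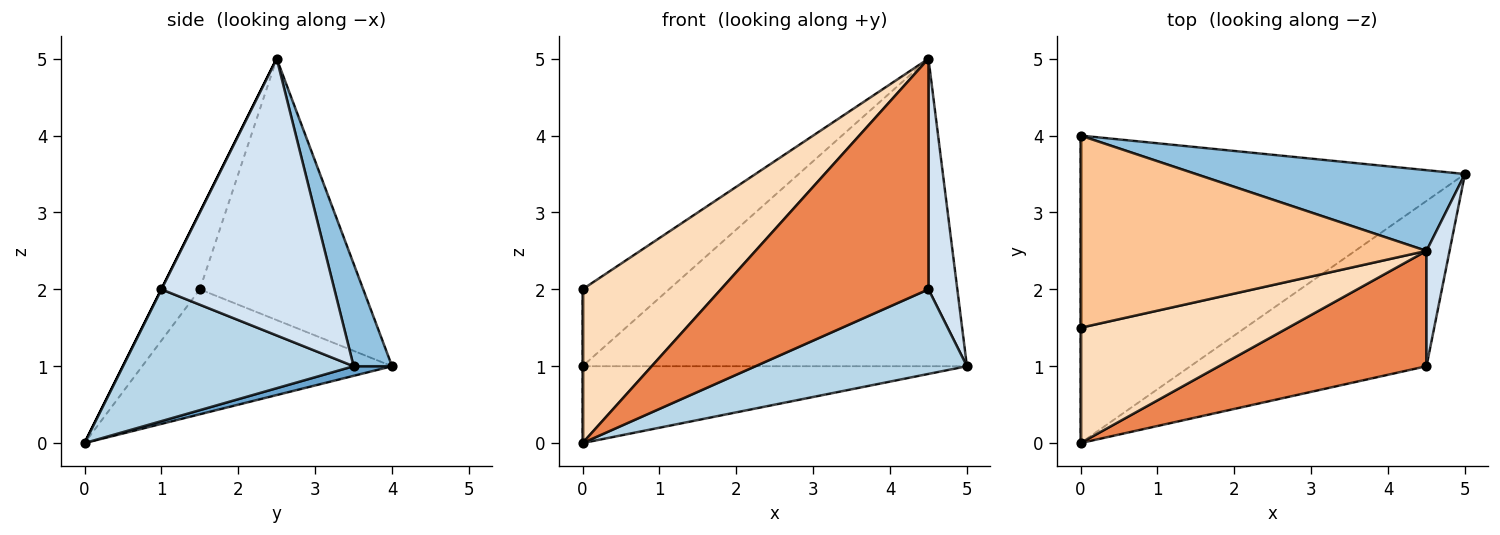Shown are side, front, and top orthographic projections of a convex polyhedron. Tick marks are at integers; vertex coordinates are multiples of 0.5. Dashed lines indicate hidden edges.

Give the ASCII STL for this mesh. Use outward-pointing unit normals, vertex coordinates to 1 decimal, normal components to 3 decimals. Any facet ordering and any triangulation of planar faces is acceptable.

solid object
 facet normal 0.024 0.242 -0.970
  outer loop
   vertex 0.0 0.0 0.0
   vertex 0.0 4.0 1.0
   vertex 5.0 3.5 1.0
  endloop
 endfacet
 facet normal 0.096 0.963 0.253
  outer loop
   vertex 4.5 2.5 5.0
   vertex 5.0 3.5 1.0
   vertex 0.0 4.0 1.0
  endloop
 endfacet
 facet normal 0.445 -0.408 -0.797
  outer loop
   vertex 4.5 1.0 2.0
   vertex 0.0 0.0 0.0
   vertex 5.0 3.5 1.0
  endloop
 endfacet
 facet normal 0.983 -0.164 0.082
  outer loop
   vertex 4.5 1.0 2.0
   vertex 5.0 3.5 1.0
   vertex 4.5 2.5 5.0
  endloop
 endfacet
 facet normal 0.000 -0.894 0.447
  outer loop
   vertex 4.5 1.0 2.0
   vertex 4.5 2.5 5.0
   vertex 0.0 0.0 0.0
  endloop
 endfacet
 facet normal -1.000 0.000 0.000
  outer loop
   vertex 0.0 1.5 2.0
   vertex 0.0 4.0 1.0
   vertex 0.0 0.0 0.0
  endloop
 endfacet
 facet normal -0.574 0.304 0.760
  outer loop
   vertex 0.0 1.5 2.0
   vertex 4.5 2.5 5.0
   vertex 0.0 4.0 1.0
  endloop
 endfacet
 facet normal -0.217 -0.781 0.586
  outer loop
   vertex 0.0 1.5 2.0
   vertex 0.0 0.0 0.0
   vertex 4.5 2.5 5.0
  endloop
 endfacet
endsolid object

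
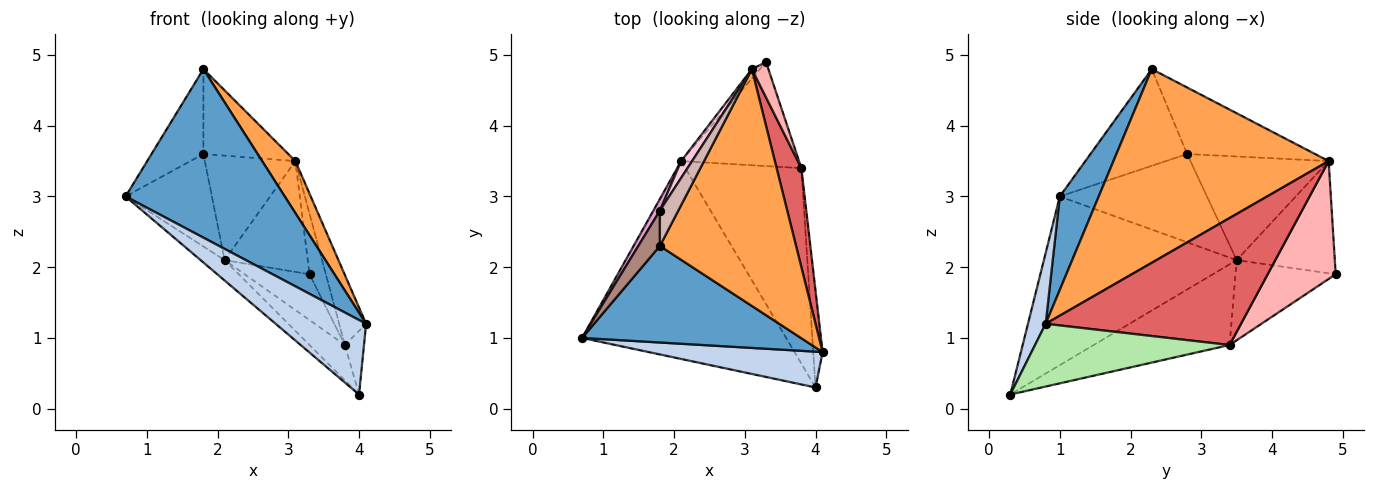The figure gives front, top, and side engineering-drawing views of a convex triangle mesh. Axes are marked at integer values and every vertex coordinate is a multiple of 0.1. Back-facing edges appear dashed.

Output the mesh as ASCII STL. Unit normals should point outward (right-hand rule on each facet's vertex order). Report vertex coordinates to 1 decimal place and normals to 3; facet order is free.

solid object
 facet normal 0.207 -0.849 0.486
  outer loop
   vertex 1.8 2.3 4.8
   vertex 0.7 1.0 3.0
   vertex 4.1 0.8 1.2
  endloop
 endfacet
 facet normal 0.174 -0.888 0.426
  outer loop
   vertex 4.0 0.3 0.2
   vertex 4.1 0.8 1.2
   vertex 0.7 1.0 3.0
  endloop
 endfacet
 facet normal 0.812 -0.125 0.571
  outer loop
   vertex 3.1 4.8 3.5
   vertex 1.8 2.3 4.8
   vertex 4.1 0.8 1.2
  endloop
 endfacet
 facet normal -0.635 0.079 -0.768
  outer loop
   vertex 2.1 3.5 2.1
   vertex 4.0 0.3 0.2
   vertex 0.7 1.0 3.0
  endloop
 endfacet
 facet normal -0.762 0.645 -0.055
  outer loop
   vertex 2.1 3.5 2.1
   vertex 3.1 4.8 3.5
   vertex 3.3 4.9 1.9
  endloop
 endfacet
 facet normal 0.984 0.097 -0.147
  outer loop
   vertex 3.8 3.4 0.9
   vertex 4.1 0.8 1.2
   vertex 4.0 0.3 0.2
  endloop
 endfacet
 facet normal 0.973 0.134 0.190
  outer loop
   vertex 3.8 3.4 0.9
   vertex 3.1 4.8 3.5
   vertex 4.1 0.8 1.2
  endloop
 endfacet
 facet normal 0.964 0.231 0.135
  outer loop
   vertex 3.8 3.4 0.9
   vertex 3.3 4.9 1.9
   vertex 3.1 4.8 3.5
  endloop
 endfacet
 facet normal -0.528 0.342 -0.777
  outer loop
   vertex 3.8 3.4 0.9
   vertex 2.1 3.5 2.1
   vertex 3.3 4.9 1.9
  endloop
 endfacet
 facet normal -0.565 0.147 -0.812
  outer loop
   vertex 3.8 3.4 0.9
   vertex 4.0 0.3 0.2
   vertex 2.1 3.5 2.1
  endloop
 endfacet
 facet normal -0.865 0.464 0.193
  outer loop
   vertex 1.8 2.8 3.6
   vertex 0.7 1.0 3.0
   vertex 1.8 2.3 4.8
  endloop
 endfacet
 facet normal -0.812 0.539 0.225
  outer loop
   vertex 1.8 2.8 3.6
   vertex 1.8 2.3 4.8
   vertex 3.1 4.8 3.5
  endloop
 endfacet
 facet normal -0.861 0.505 0.063
  outer loop
   vertex 1.8 2.8 3.6
   vertex 2.1 3.5 2.1
   vertex 0.7 1.0 3.0
  endloop
 endfacet
 facet normal -0.833 0.546 0.088
  outer loop
   vertex 1.8 2.8 3.6
   vertex 3.1 4.8 3.5
   vertex 2.1 3.5 2.1
  endloop
 endfacet
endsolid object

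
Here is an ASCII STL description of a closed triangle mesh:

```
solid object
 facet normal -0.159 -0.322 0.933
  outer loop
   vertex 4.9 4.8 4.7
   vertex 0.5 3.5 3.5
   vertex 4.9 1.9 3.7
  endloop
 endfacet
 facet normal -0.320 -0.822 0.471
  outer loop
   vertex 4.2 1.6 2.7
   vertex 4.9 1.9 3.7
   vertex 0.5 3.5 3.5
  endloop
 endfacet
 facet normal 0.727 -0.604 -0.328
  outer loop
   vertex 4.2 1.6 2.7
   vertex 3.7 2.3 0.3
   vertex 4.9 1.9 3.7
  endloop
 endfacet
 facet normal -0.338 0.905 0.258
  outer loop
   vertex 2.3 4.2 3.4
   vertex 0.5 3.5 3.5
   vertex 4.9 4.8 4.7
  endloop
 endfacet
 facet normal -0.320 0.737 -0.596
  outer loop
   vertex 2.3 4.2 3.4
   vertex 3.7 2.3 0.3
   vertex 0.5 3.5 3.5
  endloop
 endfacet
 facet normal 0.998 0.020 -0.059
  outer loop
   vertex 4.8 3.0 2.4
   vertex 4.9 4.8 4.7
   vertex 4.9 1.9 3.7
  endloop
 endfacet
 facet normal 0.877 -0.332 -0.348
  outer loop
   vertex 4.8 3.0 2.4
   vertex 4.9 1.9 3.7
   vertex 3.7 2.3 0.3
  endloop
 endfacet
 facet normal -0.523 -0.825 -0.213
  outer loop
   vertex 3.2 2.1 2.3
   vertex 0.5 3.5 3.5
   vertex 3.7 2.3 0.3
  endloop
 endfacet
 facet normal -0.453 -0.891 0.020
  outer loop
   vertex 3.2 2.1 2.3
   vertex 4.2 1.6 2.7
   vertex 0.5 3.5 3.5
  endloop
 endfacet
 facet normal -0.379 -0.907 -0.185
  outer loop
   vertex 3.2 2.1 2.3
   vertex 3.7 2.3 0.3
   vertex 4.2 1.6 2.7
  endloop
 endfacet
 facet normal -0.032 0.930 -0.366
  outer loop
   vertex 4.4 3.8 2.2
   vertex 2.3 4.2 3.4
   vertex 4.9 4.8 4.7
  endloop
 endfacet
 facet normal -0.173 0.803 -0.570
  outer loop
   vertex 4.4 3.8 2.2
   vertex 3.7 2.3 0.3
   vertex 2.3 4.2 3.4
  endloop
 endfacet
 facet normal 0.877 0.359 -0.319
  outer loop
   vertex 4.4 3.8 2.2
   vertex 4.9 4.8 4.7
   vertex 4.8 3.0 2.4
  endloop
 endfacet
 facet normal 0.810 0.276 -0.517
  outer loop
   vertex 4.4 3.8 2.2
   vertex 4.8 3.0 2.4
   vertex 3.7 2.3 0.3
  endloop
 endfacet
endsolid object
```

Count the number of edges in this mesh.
21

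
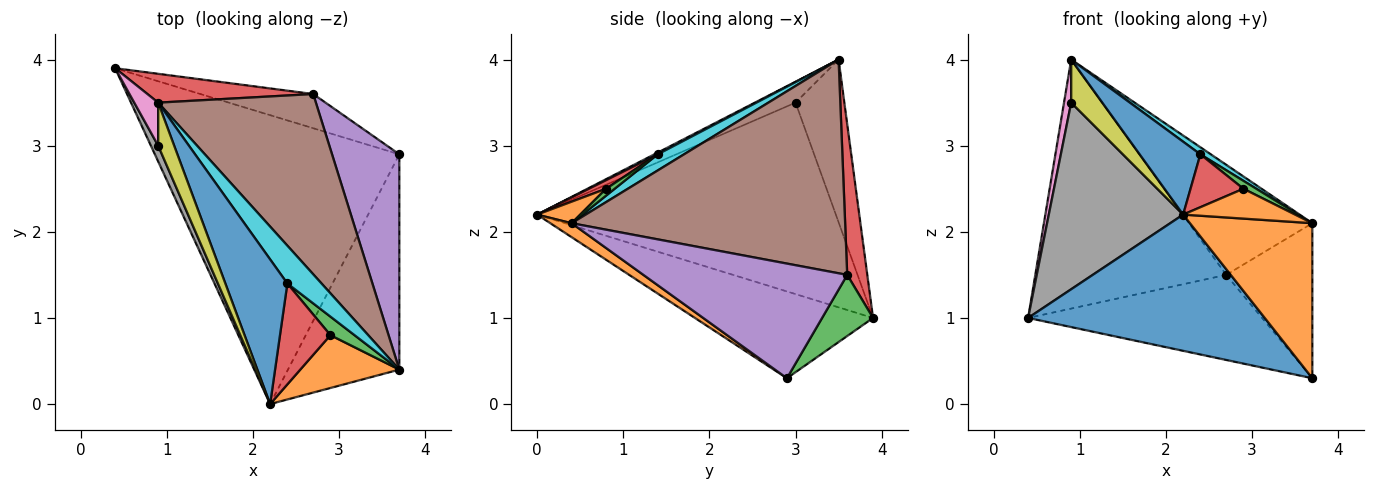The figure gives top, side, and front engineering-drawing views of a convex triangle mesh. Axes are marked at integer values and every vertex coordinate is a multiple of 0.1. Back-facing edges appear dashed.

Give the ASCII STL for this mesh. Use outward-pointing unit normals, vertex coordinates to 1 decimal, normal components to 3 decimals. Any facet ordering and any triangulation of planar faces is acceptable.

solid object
 facet normal -0.306 -0.406 -0.861
  outer loop
   vertex 2.2 0.0 2.2
   vertex 0.4 3.9 1.0
   vertex 3.7 2.9 0.3
  endloop
 endfacet
 facet normal 0.101 -0.581 -0.807
  outer loop
   vertex 2.2 0.0 2.2
   vertex 3.7 2.9 0.3
   vertex 3.7 0.4 2.1
  endloop
 endfacet
 facet normal 0.198 0.910 -0.365
  outer loop
   vertex 2.7 3.6 1.5
   vertex 3.7 2.9 0.3
   vertex 0.4 3.9 1.0
  endloop
 endfacet
 facet normal 0.104 0.988 0.114
  outer loop
   vertex 2.7 3.6 1.5
   vertex 0.4 3.9 1.0
   vertex 0.9 3.5 4.0
  endloop
 endfacet
 facet normal 0.810 0.342 0.476
  outer loop
   vertex 2.7 3.6 1.5
   vertex 3.7 0.4 2.1
   vertex 3.7 2.9 0.3
  endloop
 endfacet
 facet normal 0.756 0.341 0.558
  outer loop
   vertex 2.7 3.6 1.5
   vertex 0.9 3.5 4.0
   vertex 3.7 0.4 2.1
  endloop
 endfacet
 facet normal -0.979 -0.144 0.144
  outer loop
   vertex 0.9 3.0 3.5
   vertex 0.9 3.5 4.0
   vertex 0.4 3.9 1.0
  endloop
 endfacet
 facet normal -0.911 -0.410 0.035
  outer loop
   vertex 0.9 3.0 3.5
   vertex 0.4 3.9 1.0
   vertex 2.2 0.0 2.2
  endloop
 endfacet
 facet normal -0.679 -0.519 0.519
  outer loop
   vertex 0.9 3.0 3.5
   vertex 2.2 0.0 2.2
   vertex 0.9 3.5 4.0
  endloop
 endfacet
 facet normal 0.421 -0.167 0.892
  outer loop
   vertex 2.4 1.4 2.9
   vertex 3.7 0.4 2.1
   vertex 0.9 3.5 4.0
  endloop
 endfacet
 facet normal 0.025 -0.450 0.893
  outer loop
   vertex 2.4 1.4 2.9
   vertex 0.9 3.5 4.0
   vertex 2.2 0.0 2.2
  endloop
 endfacet
 facet normal 0.186 -0.483 0.855
  outer loop
   vertex 2.9 0.8 2.5
   vertex 2.2 0.0 2.2
   vertex 3.7 0.4 2.1
  endloop
 endfacet
 facet normal 0.254 -0.381 0.889
  outer loop
   vertex 2.9 0.8 2.5
   vertex 3.7 0.4 2.1
   vertex 2.4 1.4 2.9
  endloop
 endfacet
 facet normal 0.150 -0.459 0.876
  outer loop
   vertex 2.9 0.8 2.5
   vertex 2.4 1.4 2.9
   vertex 2.2 0.0 2.2
  endloop
 endfacet
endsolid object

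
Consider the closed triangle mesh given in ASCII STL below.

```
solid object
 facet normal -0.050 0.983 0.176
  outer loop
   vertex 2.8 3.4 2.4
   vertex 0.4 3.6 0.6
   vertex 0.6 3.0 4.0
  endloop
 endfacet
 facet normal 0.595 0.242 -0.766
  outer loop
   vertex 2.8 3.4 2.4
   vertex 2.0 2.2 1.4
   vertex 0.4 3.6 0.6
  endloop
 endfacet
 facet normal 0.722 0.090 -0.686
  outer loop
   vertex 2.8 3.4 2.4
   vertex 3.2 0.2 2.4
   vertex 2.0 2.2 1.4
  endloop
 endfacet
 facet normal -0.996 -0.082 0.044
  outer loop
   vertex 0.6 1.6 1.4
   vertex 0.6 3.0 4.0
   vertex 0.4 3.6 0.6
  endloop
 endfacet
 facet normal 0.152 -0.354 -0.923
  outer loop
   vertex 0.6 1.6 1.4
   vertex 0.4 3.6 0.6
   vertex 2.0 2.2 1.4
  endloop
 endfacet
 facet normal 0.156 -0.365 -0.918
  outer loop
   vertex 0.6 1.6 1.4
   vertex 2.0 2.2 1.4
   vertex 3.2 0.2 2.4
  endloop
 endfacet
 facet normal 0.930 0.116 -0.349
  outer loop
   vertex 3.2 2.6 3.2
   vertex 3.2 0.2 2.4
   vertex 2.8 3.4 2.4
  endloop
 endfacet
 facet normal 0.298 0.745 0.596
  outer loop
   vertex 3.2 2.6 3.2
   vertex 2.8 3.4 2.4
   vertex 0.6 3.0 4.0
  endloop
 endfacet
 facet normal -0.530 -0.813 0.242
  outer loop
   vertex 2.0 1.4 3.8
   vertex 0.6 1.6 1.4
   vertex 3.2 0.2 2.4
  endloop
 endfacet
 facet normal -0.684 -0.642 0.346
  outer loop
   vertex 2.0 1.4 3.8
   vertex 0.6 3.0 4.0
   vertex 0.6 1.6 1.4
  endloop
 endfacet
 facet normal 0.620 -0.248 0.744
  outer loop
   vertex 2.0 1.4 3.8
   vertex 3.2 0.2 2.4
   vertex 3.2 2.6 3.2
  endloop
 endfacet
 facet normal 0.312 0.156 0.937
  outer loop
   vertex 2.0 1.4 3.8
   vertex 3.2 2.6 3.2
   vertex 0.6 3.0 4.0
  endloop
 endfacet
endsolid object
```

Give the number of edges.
18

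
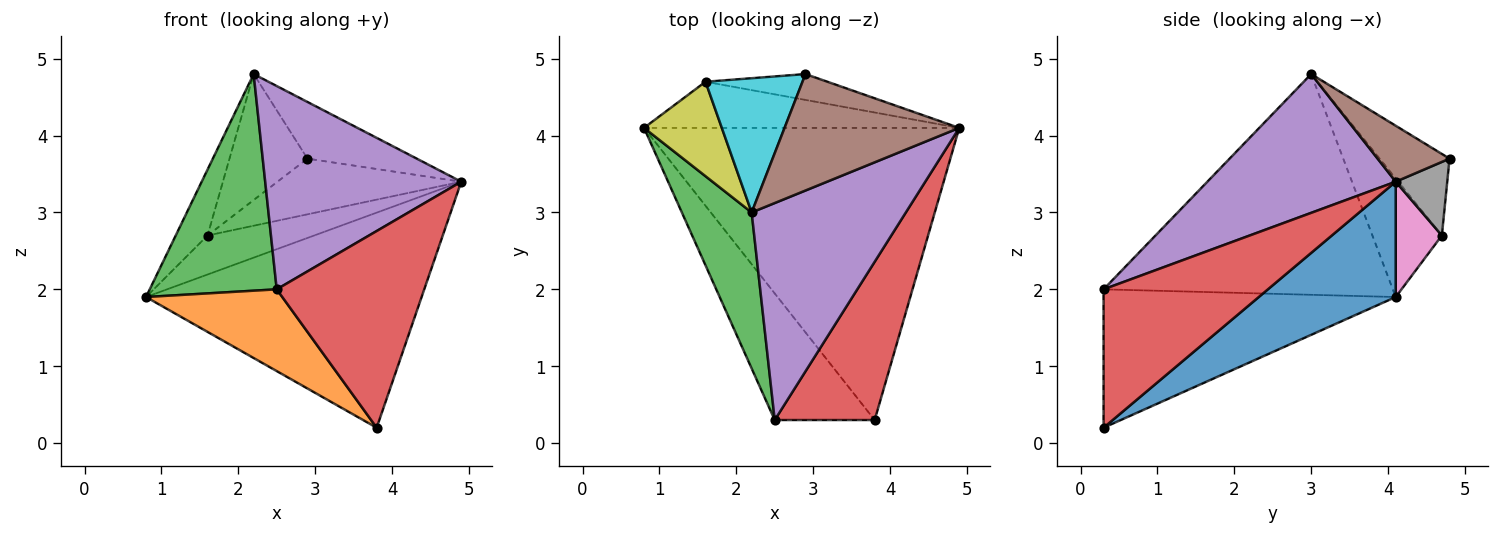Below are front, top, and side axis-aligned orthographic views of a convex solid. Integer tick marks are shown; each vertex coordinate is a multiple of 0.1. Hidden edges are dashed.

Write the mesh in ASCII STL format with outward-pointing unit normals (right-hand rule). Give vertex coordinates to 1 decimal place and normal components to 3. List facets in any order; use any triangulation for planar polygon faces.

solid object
 facet normal 0.283 0.569 -0.772
  outer loop
   vertex 3.8 0.3 0.2
   vertex 0.8 4.1 1.9
   vertex 4.9 4.1 3.4
  endloop
 endfacet
 facet normal -0.758 -0.354 -0.548
  outer loop
   vertex 2.5 0.3 2.0
   vertex 0.8 4.1 1.9
   vertex 3.8 0.3 0.2
  endloop
 endfacet
 facet normal -0.880 -0.386 0.278
  outer loop
   vertex 2.5 0.3 2.0
   vertex 2.2 3.0 4.8
   vertex 0.8 4.1 1.9
  endloop
 endfacet
 facet normal 0.655 -0.588 0.473
  outer loop
   vertex 2.5 0.3 2.0
   vertex 3.8 0.3 0.2
   vertex 4.9 4.1 3.4
  endloop
 endfacet
 facet normal 0.549 -0.571 0.610
  outer loop
   vertex 2.5 0.3 2.0
   vertex 4.9 4.1 3.4
   vertex 2.2 3.0 4.8
  endloop
 endfacet
 facet normal 0.277 0.420 0.864
  outer loop
   vertex 2.9 4.8 3.7
   vertex 2.2 3.0 4.8
   vertex 4.9 4.1 3.4
  endloop
 endfacet
 facet normal 0.269 0.622 -0.735
  outer loop
   vertex 1.6 4.7 2.7
   vertex 4.9 4.1 3.4
   vertex 0.8 4.1 1.9
  endloop
 endfacet
 facet normal 0.246 0.879 -0.408
  outer loop
   vertex 1.6 4.7 2.7
   vertex 2.9 4.8 3.7
   vertex 4.9 4.1 3.4
  endloop
 endfacet
 facet normal -0.781 0.358 0.513
  outer loop
   vertex 1.6 4.7 2.7
   vertex 0.8 4.1 1.9
   vertex 2.2 3.0 4.8
  endloop
 endfacet
 facet normal -0.523 0.583 0.622
  outer loop
   vertex 1.6 4.7 2.7
   vertex 2.2 3.0 4.8
   vertex 2.9 4.8 3.7
  endloop
 endfacet
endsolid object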